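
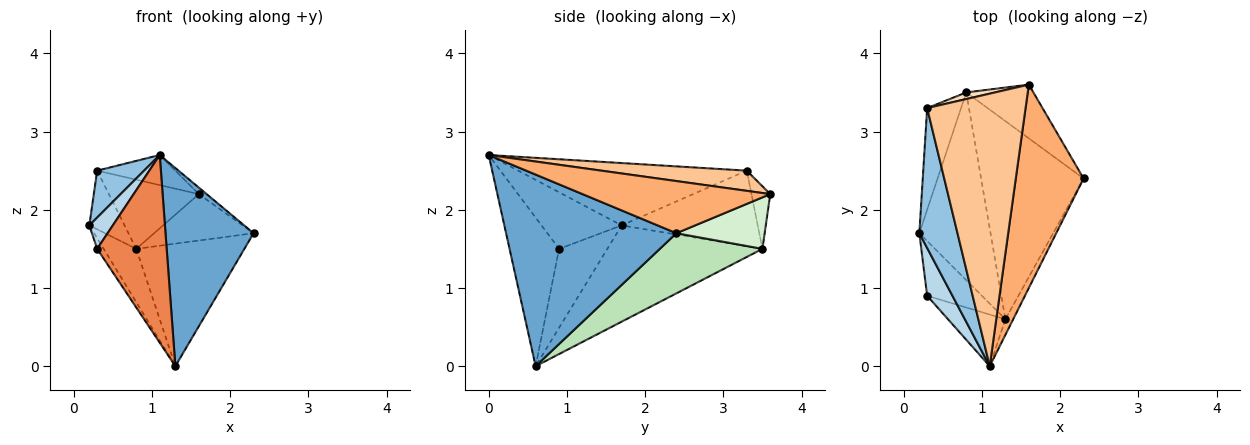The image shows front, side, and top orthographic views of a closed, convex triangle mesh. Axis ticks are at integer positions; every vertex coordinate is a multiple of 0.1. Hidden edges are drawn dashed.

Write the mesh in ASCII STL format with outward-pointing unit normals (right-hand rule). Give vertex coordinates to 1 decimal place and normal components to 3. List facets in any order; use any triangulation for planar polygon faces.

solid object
 facet normal 0.888 -0.459 -0.036
  outer loop
   vertex 1.3 0.6 0.0
   vertex 2.3 2.4 1.7
   vertex 1.1 0.0 2.7
  endloop
 endfacet
 facet normal -0.840 -0.172 0.514
  outer loop
   vertex 0.3 3.3 2.5
   vertex 0.2 1.7 1.8
   vertex 1.1 0.0 2.7
  endloop
 endfacet
 facet normal -0.882 -0.258 0.394
  outer loop
   vertex 0.3 0.9 1.5
   vertex 1.1 0.0 2.7
   vertex 0.2 1.7 1.8
  endloop
 endfacet
 facet normal -0.817 0.110 -0.566
  outer loop
   vertex 0.3 0.9 1.5
   vertex 0.2 1.7 1.8
   vertex 1.3 0.6 0.0
  endloop
 endfacet
 facet normal -0.566 -0.795 -0.219
  outer loop
   vertex 0.3 0.9 1.5
   vertex 1.3 0.6 0.0
   vertex 1.1 0.0 2.7
  endloop
 endfacet
 facet normal 0.610 0.025 0.792
  outer loop
   vertex 1.6 3.6 2.2
   vertex 1.1 0.0 2.7
   vertex 2.3 2.4 1.7
  endloop
 endfacet
 facet normal 0.200 0.107 0.974
  outer loop
   vertex 1.6 3.6 2.2
   vertex 0.3 3.3 2.5
   vertex 1.1 0.0 2.7
  endloop
 endfacet
 facet normal -0.203 0.975 0.093
  outer loop
   vertex 0.8 3.5 1.5
   vertex 0.3 3.3 2.5
   vertex 1.6 3.6 2.2
  endloop
 endfacet
 facet normal -0.793 0.167 -0.586
  outer loop
   vertex 0.8 3.5 1.5
   vertex 1.3 0.6 0.0
   vertex 0.2 1.7 1.8
  endloop
 endfacet
 facet normal -0.888 0.230 -0.398
  outer loop
   vertex 0.8 3.5 1.5
   vertex 0.2 1.7 1.8
   vertex 0.3 3.3 2.5
  endloop
 endfacet
 facet normal 0.447 0.471 -0.761
  outer loop
   vertex 0.8 3.5 1.5
   vertex 2.3 2.4 1.7
   vertex 1.3 0.6 0.0
  endloop
 endfacet
 facet normal 0.502 0.565 -0.654
  outer loop
   vertex 0.8 3.5 1.5
   vertex 1.6 3.6 2.2
   vertex 2.3 2.4 1.7
  endloop
 endfacet
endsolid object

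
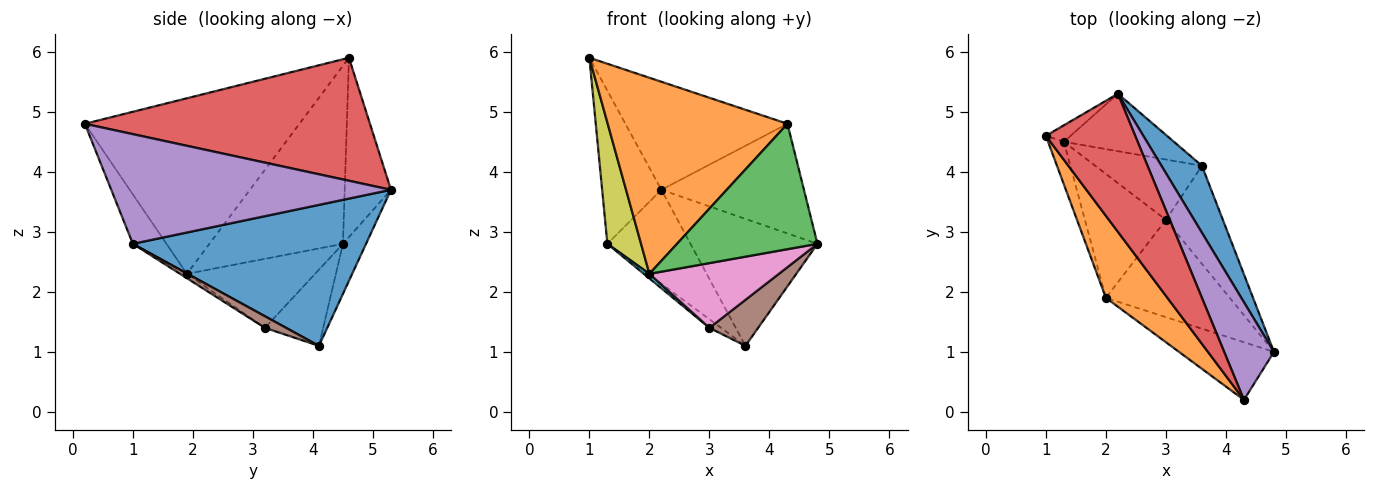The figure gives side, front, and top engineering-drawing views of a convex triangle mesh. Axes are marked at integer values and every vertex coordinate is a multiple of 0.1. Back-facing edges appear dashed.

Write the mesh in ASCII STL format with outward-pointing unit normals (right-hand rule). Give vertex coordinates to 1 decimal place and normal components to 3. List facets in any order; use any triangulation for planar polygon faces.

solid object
 facet normal 0.852 0.464 0.245
  outer loop
   vertex 2.2 5.3 3.7
   vertex 4.8 1.0 2.8
   vertex 3.6 4.1 1.1
  endloop
 endfacet
 facet normal -0.740 -0.620 0.259
  outer loop
   vertex 4.3 0.2 4.8
   vertex 1.0 4.6 5.9
   vertex 2.0 1.9 2.3
  endloop
 endfacet
 facet normal -0.212 -0.888 -0.408
  outer loop
   vertex 4.3 0.2 4.8
   vertex 2.0 1.9 2.3
   vertex 4.8 1.0 2.8
  endloop
 endfacet
 facet normal 0.735 0.418 0.534
  outer loop
   vertex 4.3 0.2 4.8
   vertex 2.2 5.3 3.7
   vertex 1.0 4.6 5.9
  endloop
 endfacet
 facet normal 0.826 0.421 0.375
  outer loop
   vertex 4.3 0.2 4.8
   vertex 4.8 1.0 2.8
   vertex 2.2 5.3 3.7
  endloop
 endfacet
 facet normal 0.182 -0.418 -0.890
  outer loop
   vertex 3.0 3.2 1.4
   vertex 3.6 4.1 1.1
   vertex 4.8 1.0 2.8
  endloop
 endfacet
 facet normal -0.029 -0.554 -0.832
  outer loop
   vertex 3.0 3.2 1.4
   vertex 4.8 1.0 2.8
   vertex 2.0 1.9 2.3
  endloop
 endfacet
 facet normal -0.613 0.785 -0.085
  outer loop
   vertex 1.3 4.5 2.8
   vertex 1.0 4.6 5.9
   vertex 2.2 5.3 3.7
  endloop
 endfacet
 facet normal -0.966 -0.244 -0.086
  outer loop
   vertex 1.3 4.5 2.8
   vertex 2.0 1.9 2.3
   vertex 1.0 4.6 5.9
  endloop
 endfacet
 facet normal -0.648 -0.028 -0.761
  outer loop
   vertex 1.3 4.5 2.8
   vertex 3.0 3.2 1.4
   vertex 2.0 1.9 2.3
  endloop
 endfacet
 facet normal -0.231 0.830 -0.507
  outer loop
   vertex 1.3 4.5 2.8
   vertex 2.2 5.3 3.7
   vertex 3.6 4.1 1.1
  endloop
 endfacet
 facet normal -0.577 0.115 -0.808
  outer loop
   vertex 1.3 4.5 2.8
   vertex 3.6 4.1 1.1
   vertex 3.0 3.2 1.4
  endloop
 endfacet
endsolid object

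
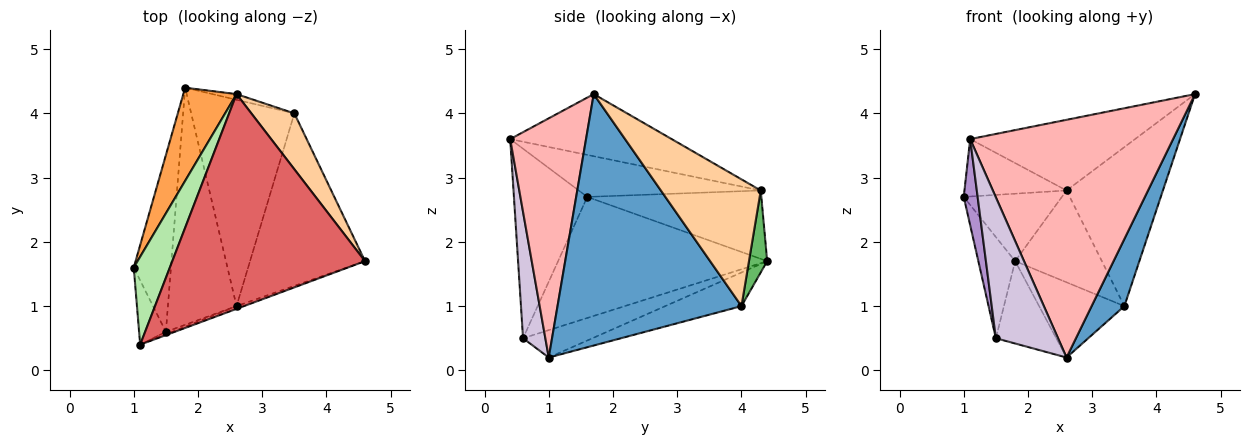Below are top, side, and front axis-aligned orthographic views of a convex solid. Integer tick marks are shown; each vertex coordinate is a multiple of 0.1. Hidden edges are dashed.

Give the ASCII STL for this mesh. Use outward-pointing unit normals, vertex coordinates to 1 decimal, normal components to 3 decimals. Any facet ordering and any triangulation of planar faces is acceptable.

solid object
 facet normal 0.898 -0.160 -0.411
  outer loop
   vertex 3.5 4.0 1.0
   vertex 4.6 1.7 4.3
   vertex 2.6 1.0 0.2
  endloop
 endfacet
 facet normal -0.293 0.327 -0.898
  outer loop
   vertex 3.5 4.0 1.0
   vertex 2.6 1.0 0.2
   vertex 1.8 4.4 1.7
  endloop
 endfacet
 facet normal -0.721 0.406 0.561
  outer loop
   vertex 2.6 4.3 2.8
   vertex 1.8 4.4 1.7
   vertex 1.0 1.6 2.7
  endloop
 endfacet
 facet normal 0.699 0.675 0.237
  outer loop
   vertex 2.6 4.3 2.8
   vertex 4.6 1.7 4.3
   vertex 3.5 4.0 1.0
  endloop
 endfacet
 facet normal 0.205 0.977 -0.060
  outer loop
   vertex 2.6 4.3 2.8
   vertex 3.5 4.0 1.0
   vertex 1.8 4.4 1.7
  endloop
 endfacet
 facet normal -0.698 0.391 0.600
  outer loop
   vertex 1.1 0.4 3.6
   vertex 2.6 4.3 2.8
   vertex 1.0 1.6 2.7
  endloop
 endfacet
 facet normal -0.293 0.299 0.908
  outer loop
   vertex 1.1 0.4 3.6
   vertex 4.6 1.7 4.3
   vertex 2.6 4.3 2.8
  endloop
 endfacet
 facet normal 0.350 -0.937 -0.011
  outer loop
   vertex 1.1 0.4 3.6
   vertex 2.6 1.0 0.2
   vertex 4.6 1.7 4.3
  endloop
 endfacet
 facet normal -0.973 -0.184 -0.137
  outer loop
   vertex 1.5 0.6 0.5
   vertex 1.1 0.4 3.6
   vertex 1.0 1.6 2.7
  endloop
 endfacet
 facet normal 0.338 -0.941 -0.017
  outer loop
   vertex 1.5 0.6 0.5
   vertex 2.6 1.0 0.2
   vertex 1.1 0.4 3.6
  endloop
 endfacet
 facet normal -0.943 0.166 -0.290
  outer loop
   vertex 1.5 0.6 0.5
   vertex 1.0 1.6 2.7
   vertex 1.8 4.4 1.7
  endloop
 endfacet
 facet normal -0.353 0.307 -0.884
  outer loop
   vertex 1.5 0.6 0.5
   vertex 1.8 4.4 1.7
   vertex 2.6 1.0 0.2
  endloop
 endfacet
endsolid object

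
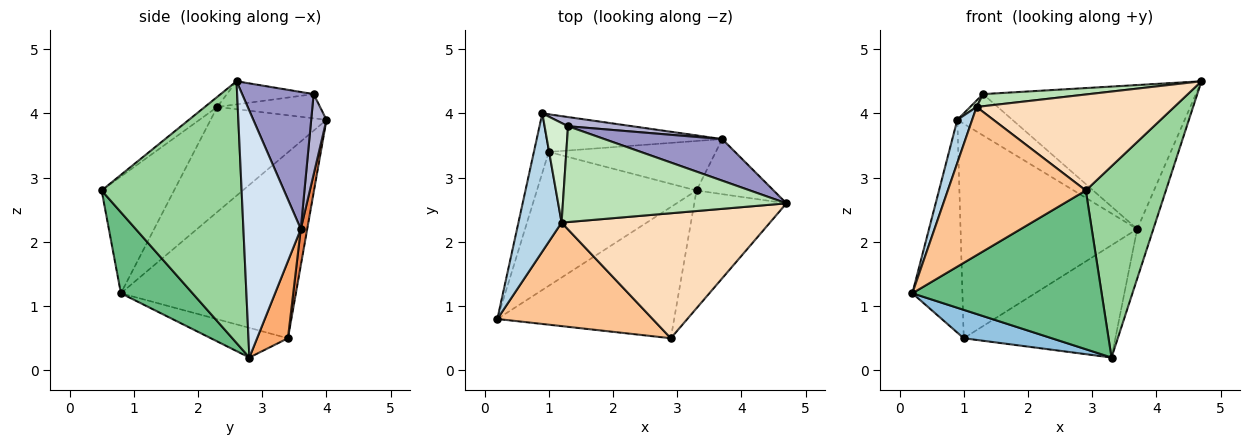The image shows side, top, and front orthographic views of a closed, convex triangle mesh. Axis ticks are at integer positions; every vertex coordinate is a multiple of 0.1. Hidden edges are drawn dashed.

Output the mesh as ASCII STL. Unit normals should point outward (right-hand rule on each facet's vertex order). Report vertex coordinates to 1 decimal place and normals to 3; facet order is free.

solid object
 facet normal -0.959 0.274 -0.077
  outer loop
   vertex 1.0 3.4 0.5
   vertex 0.2 0.8 1.2
   vertex 0.9 4.0 3.9
  endloop
 endfacet
 facet normal -0.179 -0.204 -0.962
  outer loop
   vertex 1.0 3.4 0.5
   vertex 3.3 2.8 0.2
   vertex 0.2 0.8 1.2
  endloop
 endfacet
 facet normal -0.918 -0.118 0.378
  outer loop
   vertex 1.2 2.3 4.1
   vertex 0.9 4.0 3.9
   vertex 0.2 0.8 1.2
  endloop
 endfacet
 facet normal 0.922 0.259 -0.288
  outer loop
   vertex 3.7 3.6 2.2
   vertex 4.7 2.6 4.5
   vertex 3.3 2.8 0.2
  endloop
 endfacet
 facet normal 0.036 0.984 -0.173
  outer loop
   vertex 3.7 3.6 2.2
   vertex 1.0 3.4 0.5
   vertex 0.9 4.0 3.9
  endloop
 endfacet
 facet normal 0.183 0.900 -0.396
  outer loop
   vertex 3.7 3.6 2.2
   vertex 3.3 2.8 0.2
   vertex 1.0 3.4 0.5
  endloop
 endfacet
 facet normal -0.395 -0.753 0.526
  outer loop
   vertex 2.9 0.5 2.8
   vertex 1.2 2.3 4.1
   vertex 0.2 0.8 1.2
  endloop
 endfacet
 facet normal -0.038 -0.609 0.793
  outer loop
   vertex 2.9 0.5 2.8
   vertex 4.7 2.6 4.5
   vertex 1.2 2.3 4.1
  endloop
 endfacet
 facet normal 0.280 -0.740 -0.612
  outer loop
   vertex 2.9 0.5 2.8
   vertex 0.2 0.8 1.2
   vertex 3.3 2.8 0.2
  endloop
 endfacet
 facet normal 0.830 -0.475 -0.292
  outer loop
   vertex 2.9 0.5 2.8
   vertex 3.3 2.8 0.2
   vertex 4.7 2.6 4.5
  endloop
 endfacet
 facet normal -0.102 -0.125 0.987
  outer loop
   vertex 1.3 3.8 4.3
   vertex 1.2 2.3 4.1
   vertex 4.7 2.6 4.5
  endloop
 endfacet
 facet normal -0.718 -0.045 0.695
  outer loop
   vertex 1.3 3.8 4.3
   vertex 0.9 4.0 3.9
   vertex 1.2 2.3 4.1
  endloop
 endfacet
 facet normal 0.307 0.914 0.264
  outer loop
   vertex 1.3 3.8 4.3
   vertex 4.7 2.6 4.5
   vertex 3.7 3.6 2.2
  endloop
 endfacet
 facet normal 0.262 0.942 0.209
  outer loop
   vertex 1.3 3.8 4.3
   vertex 3.7 3.6 2.2
   vertex 0.9 4.0 3.9
  endloop
 endfacet
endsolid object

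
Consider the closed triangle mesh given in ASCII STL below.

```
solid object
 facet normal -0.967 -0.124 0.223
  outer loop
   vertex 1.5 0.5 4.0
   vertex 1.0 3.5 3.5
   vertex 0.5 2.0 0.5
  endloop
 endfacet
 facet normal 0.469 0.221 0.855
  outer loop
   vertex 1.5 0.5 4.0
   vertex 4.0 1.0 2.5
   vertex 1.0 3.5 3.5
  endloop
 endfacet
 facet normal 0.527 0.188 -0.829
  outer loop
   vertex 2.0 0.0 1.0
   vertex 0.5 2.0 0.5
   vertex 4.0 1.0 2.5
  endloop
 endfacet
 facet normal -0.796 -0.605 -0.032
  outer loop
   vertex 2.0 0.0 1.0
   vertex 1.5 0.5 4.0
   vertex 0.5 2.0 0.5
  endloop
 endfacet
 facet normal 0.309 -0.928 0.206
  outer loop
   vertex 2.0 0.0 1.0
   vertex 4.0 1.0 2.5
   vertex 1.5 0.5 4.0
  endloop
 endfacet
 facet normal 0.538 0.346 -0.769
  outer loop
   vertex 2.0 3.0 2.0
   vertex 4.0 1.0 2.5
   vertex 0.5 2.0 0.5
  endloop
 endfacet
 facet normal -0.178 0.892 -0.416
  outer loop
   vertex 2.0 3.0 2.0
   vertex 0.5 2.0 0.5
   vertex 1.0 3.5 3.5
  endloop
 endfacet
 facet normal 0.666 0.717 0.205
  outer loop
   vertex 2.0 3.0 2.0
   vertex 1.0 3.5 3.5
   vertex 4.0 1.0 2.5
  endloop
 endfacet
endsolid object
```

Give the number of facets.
8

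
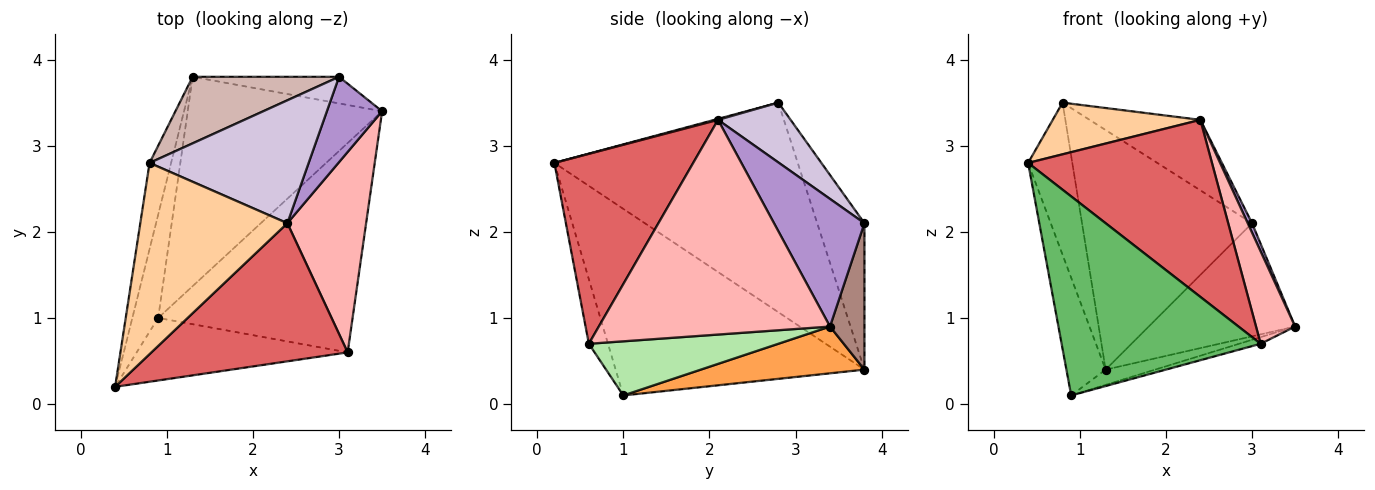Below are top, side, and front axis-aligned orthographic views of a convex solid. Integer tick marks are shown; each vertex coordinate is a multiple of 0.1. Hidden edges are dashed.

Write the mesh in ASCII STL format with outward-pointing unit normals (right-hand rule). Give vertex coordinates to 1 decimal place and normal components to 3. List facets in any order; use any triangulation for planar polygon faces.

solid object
 facet normal -0.979 0.178 -0.101
  outer loop
   vertex 0.8 2.8 3.5
   vertex 1.3 3.8 0.4
   vertex 0.4 0.2 2.8
  endloop
 endfacet
 facet normal -0.979 0.154 -0.136
  outer loop
   vertex 0.9 1.0 0.1
   vertex 0.4 0.2 2.8
   vertex 1.3 3.8 0.4
  endloop
 endfacet
 facet normal 0.233 0.071 -0.970
  outer loop
   vertex 0.9 1.0 0.1
   vertex 1.3 3.8 0.4
   vertex 3.5 3.4 0.9
  endloop
 endfacet
 facet normal 0.007 -0.261 0.965
  outer loop
   vertex 2.4 2.1 3.3
   vertex 0.8 2.8 3.5
   vertex 0.4 0.2 2.8
  endloop
 endfacet
 facet normal -0.091 -0.950 -0.298
  outer loop
   vertex 3.1 0.6 0.7
   vertex 0.4 0.2 2.8
   vertex 0.9 1.0 0.1
  endloop
 endfacet
 facet normal 0.268 0.030 -0.963
  outer loop
   vertex 3.1 0.6 0.7
   vertex 0.9 1.0 0.1
   vertex 3.5 3.4 0.9
  endloop
 endfacet
 facet normal 0.511 -0.677 0.529
  outer loop
   vertex 3.1 0.6 0.7
   vertex 2.4 2.1 3.3
   vertex 0.4 0.2 2.8
  endloop
 endfacet
 facet normal 0.927 -0.157 0.340
  outer loop
   vertex 3.1 0.6 0.7
   vertex 3.5 3.4 0.9
   vertex 2.4 2.1 3.3
  endloop
 endfacet
 facet normal 0.917 -0.044 0.397
  outer loop
   vertex 3.0 3.8 2.1
   vertex 2.4 2.1 3.3
   vertex 3.5 3.4 0.9
  endloop
 endfacet
 facet normal 0.310 0.473 0.825
  outer loop
   vertex 3.0 3.8 2.1
   vertex 0.8 2.8 3.5
   vertex 2.4 2.1 3.3
  endloop
 endfacet
 facet normal 0.223 0.949 -0.223
  outer loop
   vertex 3.0 3.8 2.1
   vertex 3.5 3.4 0.9
   vertex 1.3 3.8 0.4
  endloop
 endfacet
 facet normal -0.259 0.931 0.259
  outer loop
   vertex 3.0 3.8 2.1
   vertex 1.3 3.8 0.4
   vertex 0.8 2.8 3.5
  endloop
 endfacet
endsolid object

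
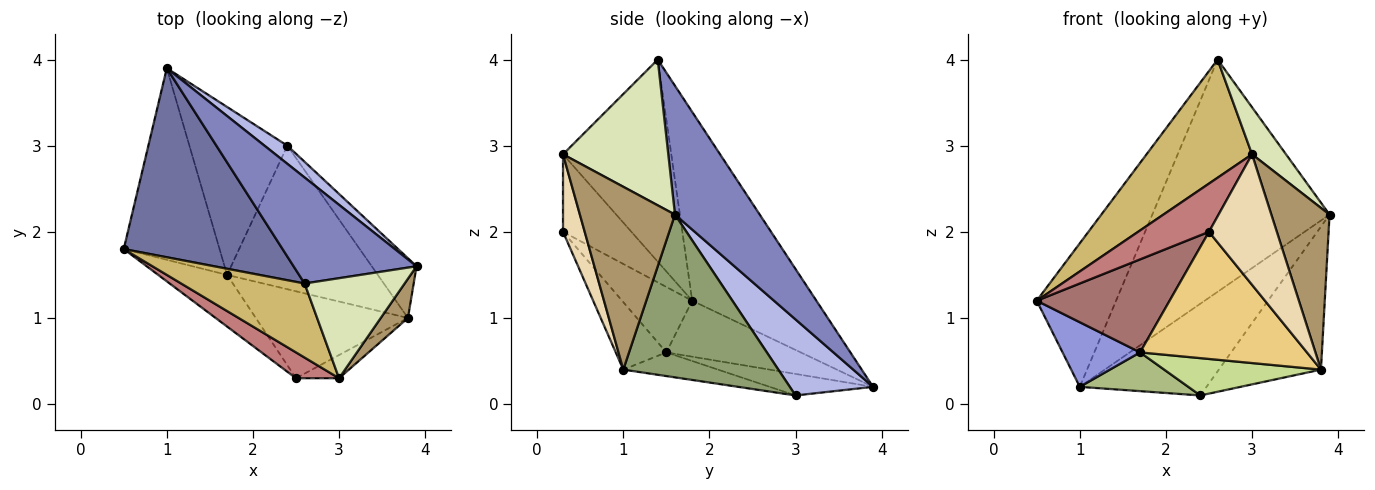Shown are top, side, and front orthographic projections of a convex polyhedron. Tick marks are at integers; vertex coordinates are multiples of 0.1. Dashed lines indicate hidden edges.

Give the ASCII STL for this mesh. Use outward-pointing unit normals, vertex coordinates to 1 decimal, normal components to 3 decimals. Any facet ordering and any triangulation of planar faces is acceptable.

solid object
 facet normal -0.688 0.439 0.578
  outer loop
   vertex 2.6 1.4 4.0
   vertex 1.0 3.9 0.2
   vertex 0.5 1.8 1.2
  endloop
 endfacet
 facet normal 0.399 0.834 0.381
  outer loop
   vertex 2.6 1.4 4.0
   vertex 3.9 1.6 2.2
   vertex 1.0 3.9 0.2
  endloop
 endfacet
 facet normal -0.484 -0.279 -0.829
  outer loop
   vertex 1.7 1.5 0.6
   vertex 0.5 1.8 1.2
   vertex 1.0 3.9 0.2
  endloop
 endfacet
 facet normal 0.542 0.825 0.163
  outer loop
   vertex 2.4 3.0 0.1
   vertex 1.0 3.9 0.2
   vertex 3.9 1.6 2.2
  endloop
 endfacet
 facet normal 0.814 0.536 -0.224
  outer loop
   vertex 2.4 3.0 0.1
   vertex 3.9 1.6 2.2
   vertex 3.8 1.0 0.4
  endloop
 endfacet
 facet normal -0.209 -0.220 -0.953
  outer loop
   vertex 2.4 3.0 0.1
   vertex 1.7 1.5 0.6
   vertex 1.0 3.9 0.2
  endloop
 endfacet
 facet normal -0.150 -0.249 -0.957
  outer loop
   vertex 2.4 3.0 0.1
   vertex 3.8 1.0 0.4
   vertex 1.7 1.5 0.6
  endloop
 endfacet
 facet normal 0.797 -0.257 0.547
  outer loop
   vertex 3.0 0.3 2.9
   vertex 3.9 1.6 2.2
   vertex 2.6 1.4 4.0
  endloop
 endfacet
 facet normal 0.846 -0.518 0.126
  outer loop
   vertex 3.0 0.3 2.9
   vertex 3.8 1.0 0.4
   vertex 3.9 1.6 2.2
  endloop
 endfacet
 facet normal -0.656 -0.639 0.401
  outer loop
   vertex 3.0 0.3 2.9
   vertex 2.6 1.4 4.0
   vertex 0.5 1.8 1.2
  endloop
 endfacet
 facet normal -0.243 -0.801 -0.548
  outer loop
   vertex 2.5 0.3 2.0
   vertex 1.7 1.5 0.6
   vertex 3.8 1.0 0.4
  endloop
 endfacet
 facet normal 0.300 -0.939 -0.167
  outer loop
   vertex 2.5 0.3 2.0
   vertex 3.8 1.0 0.4
   vertex 3.0 0.3 2.9
  endloop
 endfacet
 facet normal -0.419 -0.794 -0.441
  outer loop
   vertex 2.5 0.3 2.0
   vertex 0.5 1.8 1.2
   vertex 1.7 1.5 0.6
  endloop
 endfacet
 facet normal -0.648 -0.672 0.360
  outer loop
   vertex 2.5 0.3 2.0
   vertex 3.0 0.3 2.9
   vertex 0.5 1.8 1.2
  endloop
 endfacet
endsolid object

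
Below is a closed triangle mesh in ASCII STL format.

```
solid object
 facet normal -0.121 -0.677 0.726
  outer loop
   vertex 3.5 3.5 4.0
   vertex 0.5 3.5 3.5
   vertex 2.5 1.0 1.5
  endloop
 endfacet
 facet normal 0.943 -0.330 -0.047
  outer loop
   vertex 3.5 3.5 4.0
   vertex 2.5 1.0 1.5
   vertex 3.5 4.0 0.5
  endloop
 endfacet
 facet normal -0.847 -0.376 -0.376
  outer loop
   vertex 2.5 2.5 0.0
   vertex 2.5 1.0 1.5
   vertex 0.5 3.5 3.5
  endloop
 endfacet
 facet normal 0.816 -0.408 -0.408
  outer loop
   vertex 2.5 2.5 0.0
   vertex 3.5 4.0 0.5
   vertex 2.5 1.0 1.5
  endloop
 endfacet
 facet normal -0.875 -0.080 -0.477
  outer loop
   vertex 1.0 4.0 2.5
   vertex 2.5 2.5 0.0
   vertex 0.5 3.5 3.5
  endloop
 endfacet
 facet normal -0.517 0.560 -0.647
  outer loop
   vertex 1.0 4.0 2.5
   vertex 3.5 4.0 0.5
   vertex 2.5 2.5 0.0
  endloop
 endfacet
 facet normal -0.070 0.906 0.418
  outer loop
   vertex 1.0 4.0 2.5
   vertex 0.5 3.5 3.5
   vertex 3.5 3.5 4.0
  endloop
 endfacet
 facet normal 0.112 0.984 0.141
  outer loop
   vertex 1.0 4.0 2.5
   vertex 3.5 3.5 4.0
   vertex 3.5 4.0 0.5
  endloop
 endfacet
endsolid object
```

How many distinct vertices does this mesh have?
6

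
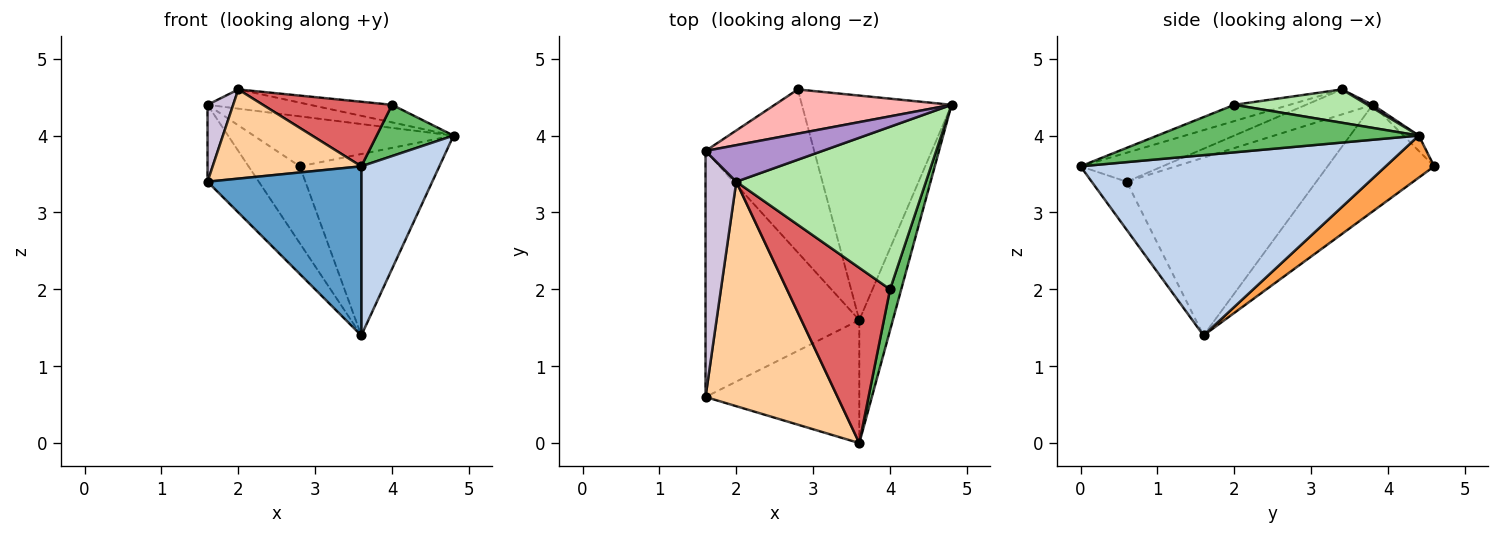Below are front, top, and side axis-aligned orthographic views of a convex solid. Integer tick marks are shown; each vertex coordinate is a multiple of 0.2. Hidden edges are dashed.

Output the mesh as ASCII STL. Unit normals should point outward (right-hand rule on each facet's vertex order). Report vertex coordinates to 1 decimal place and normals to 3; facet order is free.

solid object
 facet normal -0.181 -0.795 -0.578
  outer loop
   vertex 3.6 1.6 1.4
   vertex 3.6 0.0 3.6
   vertex 1.6 0.6 3.4
  endloop
 endfacet
 facet normal 0.953 -0.244 -0.177
  outer loop
   vertex 3.6 1.6 1.4
   vertex 4.8 4.4 4.0
   vertex 3.6 0.0 3.6
  endloop
 endfacet
 facet normal 0.213 0.614 -0.760
  outer loop
   vertex 2.8 4.6 3.6
   vertex 4.8 4.4 4.0
   vertex 3.6 1.6 1.4
  endloop
 endfacet
 facet normal -0.200 -0.362 0.911
  outer loop
   vertex 2.0 3.4 4.6
   vertex 1.6 0.6 3.4
   vertex 3.6 0.0 3.6
  endloop
 endfacet
 facet normal 0.936 -0.275 0.220
  outer loop
   vertex 4.0 2.0 4.4
   vertex 3.6 0.0 3.6
   vertex 4.8 4.4 4.0
  endloop
 endfacet
 facet normal 0.172 0.106 0.979
  outer loop
   vertex 4.0 2.0 4.4
   vertex 4.8 4.4 4.0
   vertex 2.0 3.4 4.6
  endloop
 endfacet
 facet normal -0.147 -0.342 0.928
  outer loop
   vertex 4.0 2.0 4.4
   vertex 2.0 3.4 4.6
   vertex 3.6 0.0 3.6
  endloop
 endfacet
 facet normal -0.058 0.748 0.661
  outer loop
   vertex 1.6 3.8 4.4
   vertex 4.8 4.4 4.0
   vertex 2.8 4.6 3.6
  endloop
 endfacet
 facet normal 0.023 0.466 0.885
  outer loop
   vertex 1.6 3.8 4.4
   vertex 2.0 3.4 4.6
   vertex 4.8 4.4 4.0
  endloop
 endfacet
 facet normal -0.613 -0.236 0.754
  outer loop
   vertex 1.6 3.8 4.4
   vertex 1.6 0.6 3.4
   vertex 2.0 3.4 4.6
  endloop
 endfacet
 facet normal -0.741 0.200 -0.641
  outer loop
   vertex 1.6 3.8 4.4
   vertex 3.6 1.6 1.4
   vertex 1.6 0.6 3.4
  endloop
 endfacet
 facet normal -0.664 0.319 -0.676
  outer loop
   vertex 1.6 3.8 4.4
   vertex 2.8 4.6 3.6
   vertex 3.6 1.6 1.4
  endloop
 endfacet
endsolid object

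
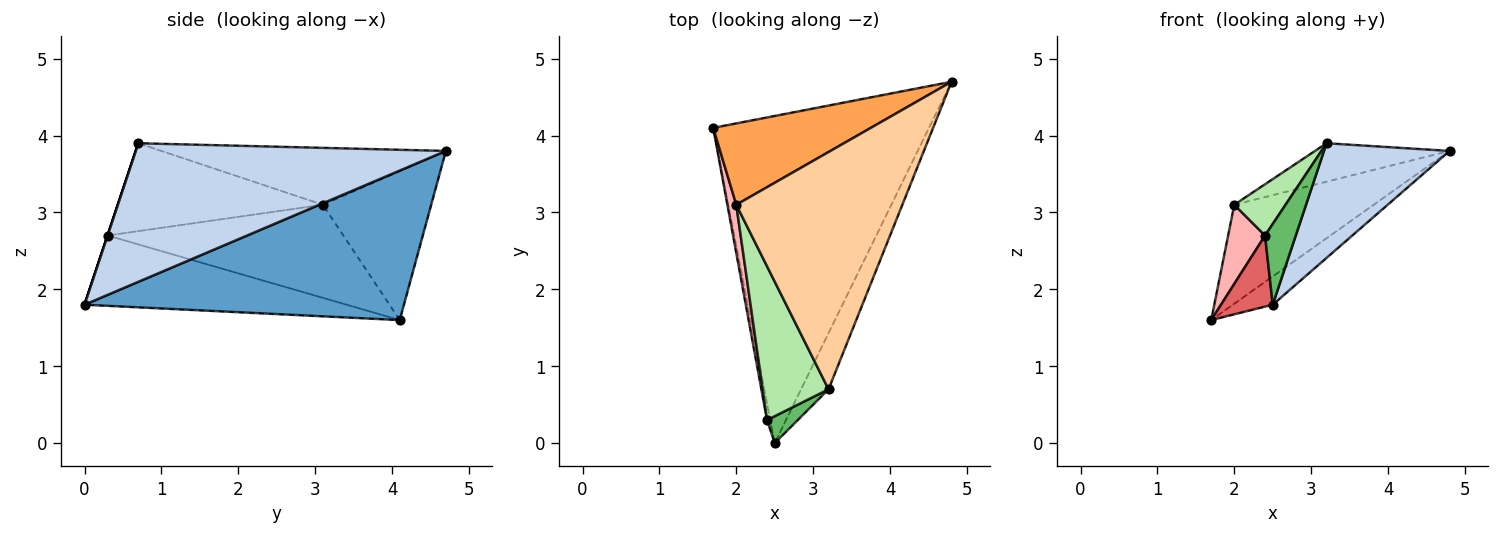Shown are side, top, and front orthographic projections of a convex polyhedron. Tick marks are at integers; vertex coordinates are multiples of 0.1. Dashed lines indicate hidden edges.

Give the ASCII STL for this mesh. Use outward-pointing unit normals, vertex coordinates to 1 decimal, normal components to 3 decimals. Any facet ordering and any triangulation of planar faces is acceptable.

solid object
 facet normal 0.568 0.071 -0.820
  outer loop
   vertex 2.5 0.0 1.8
   vertex 1.7 4.1 1.6
   vertex 4.8 4.7 3.8
  endloop
 endfacet
 facet normal 0.912 -0.369 -0.181
  outer loop
   vertex 3.2 0.7 3.9
   vertex 2.5 0.0 1.8
   vertex 4.8 4.7 3.8
  endloop
 endfacet
 facet normal -0.515 0.662 0.544
  outer loop
   vertex 2.0 3.1 3.1
   vertex 4.8 4.7 3.8
   vertex 1.7 4.1 1.6
  endloop
 endfacet
 facet normal -0.320 0.152 0.935
  outer loop
   vertex 2.0 3.1 3.1
   vertex 3.2 0.7 3.9
   vertex 4.8 4.7 3.8
  endloop
 endfacet
 facet normal 0.000 -0.949 0.316
  outer loop
   vertex 2.4 0.3 2.7
   vertex 2.5 0.0 1.8
   vertex 3.2 0.7 3.9
  endloop
 endfacet
 facet normal -0.784 -0.196 0.588
  outer loop
   vertex 2.4 0.3 2.7
   vertex 3.2 0.7 3.9
   vertex 2.0 3.1 3.1
  endloop
 endfacet
 facet normal -0.980 -0.193 -0.044
  outer loop
   vertex 2.4 0.3 2.7
   vertex 1.7 4.1 1.6
   vertex 2.5 0.0 1.8
  endloop
 endfacet
 facet normal -0.984 -0.154 0.094
  outer loop
   vertex 2.4 0.3 2.7
   vertex 2.0 3.1 3.1
   vertex 1.7 4.1 1.6
  endloop
 endfacet
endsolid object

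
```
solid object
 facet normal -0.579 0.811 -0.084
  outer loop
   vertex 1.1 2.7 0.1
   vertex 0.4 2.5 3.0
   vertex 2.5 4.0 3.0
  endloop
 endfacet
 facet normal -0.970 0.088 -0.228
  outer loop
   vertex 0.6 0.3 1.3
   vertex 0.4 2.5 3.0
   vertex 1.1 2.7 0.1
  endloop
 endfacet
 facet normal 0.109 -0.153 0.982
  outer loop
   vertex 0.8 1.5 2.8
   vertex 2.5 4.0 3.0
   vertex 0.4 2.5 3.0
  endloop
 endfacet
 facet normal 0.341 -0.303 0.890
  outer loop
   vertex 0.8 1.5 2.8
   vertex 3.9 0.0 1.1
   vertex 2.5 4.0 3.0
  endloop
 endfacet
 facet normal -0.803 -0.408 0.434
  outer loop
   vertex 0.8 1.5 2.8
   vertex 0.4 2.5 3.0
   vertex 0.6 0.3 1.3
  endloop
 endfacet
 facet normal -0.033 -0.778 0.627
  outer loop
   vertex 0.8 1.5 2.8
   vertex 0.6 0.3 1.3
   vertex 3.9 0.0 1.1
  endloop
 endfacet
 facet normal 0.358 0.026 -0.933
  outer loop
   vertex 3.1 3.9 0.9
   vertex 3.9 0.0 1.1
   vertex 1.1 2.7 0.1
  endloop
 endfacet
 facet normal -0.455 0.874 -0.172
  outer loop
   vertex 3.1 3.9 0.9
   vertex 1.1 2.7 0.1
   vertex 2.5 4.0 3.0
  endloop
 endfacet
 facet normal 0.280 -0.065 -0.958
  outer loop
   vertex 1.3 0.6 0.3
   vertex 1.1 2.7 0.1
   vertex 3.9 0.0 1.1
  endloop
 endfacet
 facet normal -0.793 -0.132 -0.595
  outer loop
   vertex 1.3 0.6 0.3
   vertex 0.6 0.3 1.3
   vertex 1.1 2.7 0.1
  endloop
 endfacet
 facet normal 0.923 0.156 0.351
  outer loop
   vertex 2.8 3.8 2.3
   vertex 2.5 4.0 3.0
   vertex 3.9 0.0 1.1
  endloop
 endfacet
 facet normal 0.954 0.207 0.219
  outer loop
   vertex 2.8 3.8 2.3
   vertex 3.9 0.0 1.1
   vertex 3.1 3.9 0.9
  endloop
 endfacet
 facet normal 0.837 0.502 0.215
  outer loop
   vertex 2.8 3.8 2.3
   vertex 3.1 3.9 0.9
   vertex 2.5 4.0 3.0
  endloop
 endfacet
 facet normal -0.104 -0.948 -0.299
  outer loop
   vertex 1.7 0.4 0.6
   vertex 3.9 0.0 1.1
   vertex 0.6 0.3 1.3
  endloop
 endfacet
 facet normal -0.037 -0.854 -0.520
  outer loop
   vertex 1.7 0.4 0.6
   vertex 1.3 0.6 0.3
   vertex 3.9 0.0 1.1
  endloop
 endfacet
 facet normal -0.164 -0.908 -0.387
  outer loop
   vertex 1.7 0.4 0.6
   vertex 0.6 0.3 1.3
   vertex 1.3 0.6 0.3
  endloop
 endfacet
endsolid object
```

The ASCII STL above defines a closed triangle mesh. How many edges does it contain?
24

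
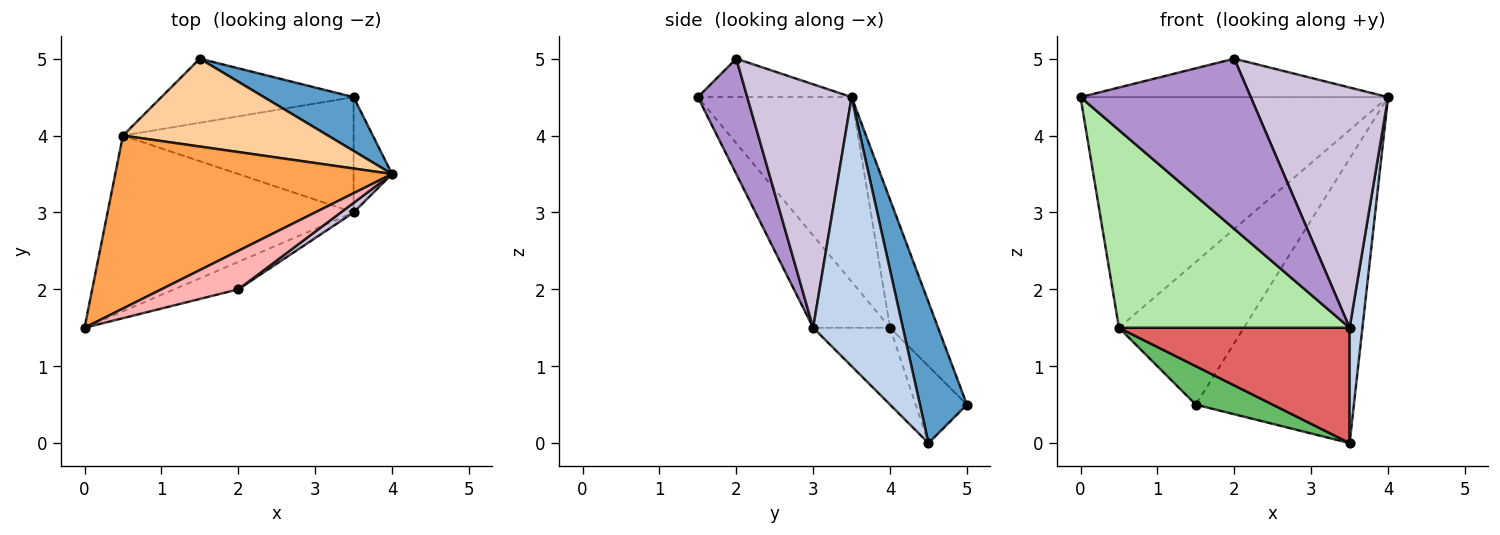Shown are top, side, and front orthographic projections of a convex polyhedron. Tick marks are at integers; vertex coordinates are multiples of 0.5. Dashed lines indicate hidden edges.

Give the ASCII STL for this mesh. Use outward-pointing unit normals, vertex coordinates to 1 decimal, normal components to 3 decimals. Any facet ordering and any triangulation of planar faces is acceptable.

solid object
 facet normal 0.280 0.943 0.178
  outer loop
   vertex 3.5 4.5 0.0
   vertex 1.5 5.0 0.5
   vertex 4.0 3.5 4.5
  endloop
 endfacet
 facet normal 0.980 -0.140 -0.140
  outer loop
   vertex 3.5 3.0 1.5
   vertex 3.5 4.5 0.0
   vertex 4.0 3.5 4.5
  endloop
 endfacet
 facet normal -0.371 0.743 0.557
  outer loop
   vertex 0.5 4.0 1.5
   vertex 0.0 1.5 4.5
   vertex 4.0 3.5 4.5
  endloop
 endfacet
 facet normal -0.311 0.809 0.498
  outer loop
   vertex 0.5 4.0 1.5
   vertex 4.0 3.5 4.5
   vertex 1.5 5.0 0.5
  endloop
 endfacet
 facet normal -0.324 -0.487 -0.811
  outer loop
   vertex 0.5 4.0 1.5
   vertex 1.5 5.0 0.5
   vertex 3.5 4.5 0.0
  endloop
 endfacet
 facet normal -0.242 -0.725 -0.645
  outer loop
   vertex 0.5 4.0 1.5
   vertex 3.5 3.0 1.5
   vertex 0.0 1.5 4.5
  endloop
 endfacet
 facet normal -0.229 -0.688 -0.688
  outer loop
   vertex 0.5 4.0 1.5
   vertex 3.5 4.5 0.0
   vertex 3.5 3.0 1.5
  endloop
 endfacet
 facet normal -0.333 0.667 0.667
  outer loop
   vertex 2.0 2.0 5.0
   vertex 4.0 3.5 4.5
   vertex 0.0 1.5 4.5
  endloop
 endfacet
 facet normal 0.276 -0.949 -0.153
  outer loop
   vertex 2.0 2.0 5.0
   vertex 0.0 1.5 4.5
   vertex 3.5 3.0 1.5
  endloop
 endfacet
 facet normal 0.605 -0.796 0.032
  outer loop
   vertex 2.0 2.0 5.0
   vertex 3.5 3.0 1.5
   vertex 4.0 3.5 4.5
  endloop
 endfacet
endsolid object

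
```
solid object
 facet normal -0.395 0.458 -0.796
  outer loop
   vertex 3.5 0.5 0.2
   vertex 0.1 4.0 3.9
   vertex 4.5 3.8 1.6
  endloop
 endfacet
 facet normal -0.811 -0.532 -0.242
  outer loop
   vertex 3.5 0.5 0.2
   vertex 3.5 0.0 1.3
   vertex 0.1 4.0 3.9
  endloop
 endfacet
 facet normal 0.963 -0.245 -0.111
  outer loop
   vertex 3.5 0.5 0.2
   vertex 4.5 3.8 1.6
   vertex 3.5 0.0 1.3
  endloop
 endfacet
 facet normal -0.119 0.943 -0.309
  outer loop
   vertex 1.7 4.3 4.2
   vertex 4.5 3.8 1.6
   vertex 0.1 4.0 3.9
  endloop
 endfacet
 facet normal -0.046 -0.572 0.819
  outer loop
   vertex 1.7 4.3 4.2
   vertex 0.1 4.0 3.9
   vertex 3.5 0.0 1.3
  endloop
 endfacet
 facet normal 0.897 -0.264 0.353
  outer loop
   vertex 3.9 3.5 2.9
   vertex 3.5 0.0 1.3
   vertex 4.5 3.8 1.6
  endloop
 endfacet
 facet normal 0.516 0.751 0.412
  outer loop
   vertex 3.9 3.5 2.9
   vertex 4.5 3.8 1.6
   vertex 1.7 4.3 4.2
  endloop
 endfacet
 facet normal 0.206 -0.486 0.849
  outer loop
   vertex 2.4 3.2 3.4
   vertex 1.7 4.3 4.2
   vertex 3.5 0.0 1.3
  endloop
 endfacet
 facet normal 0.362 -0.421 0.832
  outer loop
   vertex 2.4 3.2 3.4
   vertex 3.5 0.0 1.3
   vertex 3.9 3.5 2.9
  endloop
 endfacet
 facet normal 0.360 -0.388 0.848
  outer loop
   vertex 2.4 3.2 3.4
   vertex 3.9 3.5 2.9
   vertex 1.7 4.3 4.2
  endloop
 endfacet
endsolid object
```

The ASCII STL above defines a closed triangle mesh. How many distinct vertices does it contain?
7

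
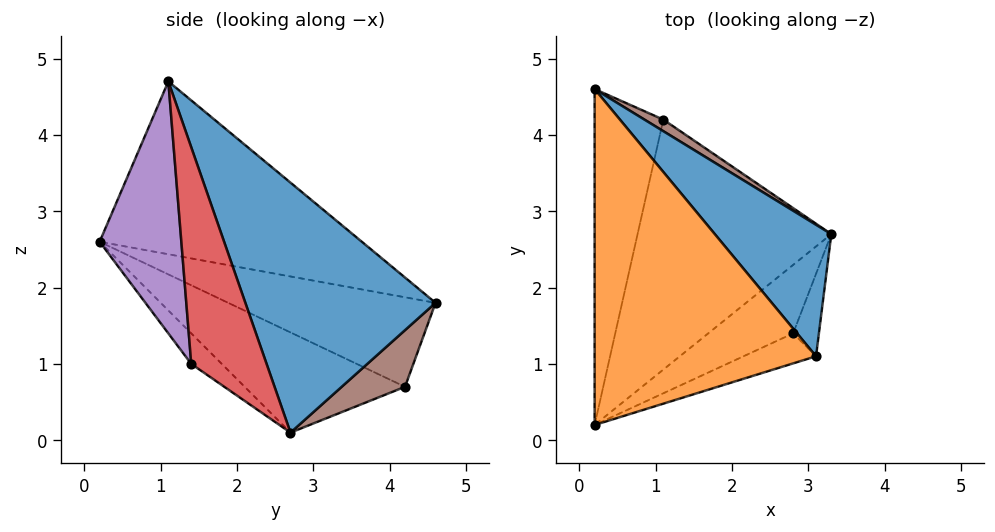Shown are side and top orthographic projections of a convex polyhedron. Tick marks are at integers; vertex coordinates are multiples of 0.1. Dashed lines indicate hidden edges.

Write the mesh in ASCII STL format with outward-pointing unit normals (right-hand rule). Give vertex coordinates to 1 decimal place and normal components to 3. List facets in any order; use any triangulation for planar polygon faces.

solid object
 facet normal 0.609 0.740 0.284
  outer loop
   vertex 3.1 1.1 4.7
   vertex 3.3 2.7 0.1
   vertex 0.2 4.6 1.8
  endloop
 endfacet
 facet normal -0.609 0.142 0.780
  outer loop
   vertex 3.1 1.1 4.7
   vertex 0.2 4.6 1.8
   vertex 0.2 0.2 2.6
  endloop
 endfacet
 facet normal -0.300 -0.462 -0.834
  outer loop
   vertex 2.8 1.4 1.0
   vertex 0.2 0.2 2.6
   vertex 3.3 2.7 0.1
  endloop
 endfacet
 facet normal 0.901 -0.421 -0.107
  outer loop
   vertex 2.8 1.4 1.0
   vertex 3.3 2.7 0.1
   vertex 3.1 1.1 4.7
  endloop
 endfacet
 facet normal 0.363 -0.926 -0.105
  outer loop
   vertex 2.8 1.4 1.0
   vertex 3.1 1.1 4.7
   vertex 0.2 0.2 2.6
  endloop
 endfacet
 facet normal 0.588 0.784 0.196
  outer loop
   vertex 1.1 4.2 0.7
   vertex 0.2 4.6 1.8
   vertex 3.3 2.7 0.1
  endloop
 endfacet
 facet normal -0.788 -0.110 -0.605
  outer loop
   vertex 1.1 4.2 0.7
   vertex 0.2 0.2 2.6
   vertex 0.2 4.6 1.8
  endloop
 endfacet
 facet normal -0.438 -0.304 -0.846
  outer loop
   vertex 1.1 4.2 0.7
   vertex 3.3 2.7 0.1
   vertex 0.2 0.2 2.6
  endloop
 endfacet
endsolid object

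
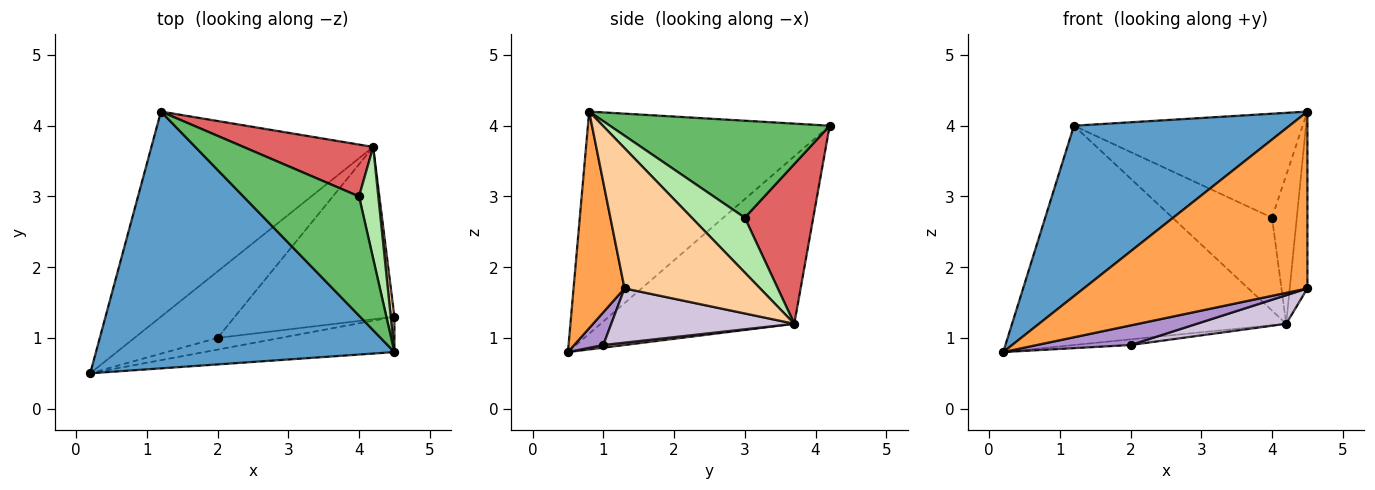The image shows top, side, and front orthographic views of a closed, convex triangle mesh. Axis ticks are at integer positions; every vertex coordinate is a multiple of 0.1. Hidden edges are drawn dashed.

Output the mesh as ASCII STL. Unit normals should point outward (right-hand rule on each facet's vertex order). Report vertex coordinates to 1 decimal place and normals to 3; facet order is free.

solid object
 facet normal -0.527 -0.470 0.708
  outer loop
   vertex 1.2 4.2 4.0
   vertex 0.2 0.5 0.8
   vertex 4.5 0.8 4.2
  endloop
 endfacet
 facet normal -0.458 0.649 -0.607
  outer loop
   vertex 4.2 3.7 1.2
   vertex 0.2 0.5 0.8
   vertex 1.2 4.2 4.0
  endloop
 endfacet
 facet normal 0.218 -0.957 -0.191
  outer loop
   vertex 4.5 1.3 1.7
   vertex 4.5 0.8 4.2
   vertex 0.2 0.5 0.8
  endloop
 endfacet
 facet normal 0.991 0.129 0.026
  outer loop
   vertex 4.5 1.3 1.7
   vertex 4.2 3.7 1.2
   vertex 4.5 0.8 4.2
  endloop
 endfacet
 facet normal 0.534 0.556 0.637
  outer loop
   vertex 4.0 3.0 2.7
   vertex 1.2 4.2 4.0
   vertex 4.5 0.8 4.2
  endloop
 endfacet
 facet normal 0.864 0.403 0.303
  outer loop
   vertex 4.0 3.0 2.7
   vertex 4.5 0.8 4.2
   vertex 4.2 3.7 1.2
  endloop
 endfacet
 facet normal 0.515 0.749 0.418
  outer loop
   vertex 4.0 3.0 2.7
   vertex 4.2 3.7 1.2
   vertex 1.2 4.2 4.0
  endloop
 endfacet
 facet normal 0.032 0.085 -0.996
  outer loop
   vertex 2.0 1.0 0.9
   vertex 0.2 0.5 0.8
   vertex 4.2 3.7 1.2
  endloop
 endfacet
 facet normal 0.258 -0.830 -0.495
  outer loop
   vertex 2.0 1.0 0.9
   vertex 4.5 1.3 1.7
   vertex 0.2 0.5 0.8
  endloop
 endfacet
 facet normal 0.318 -0.155 -0.935
  outer loop
   vertex 2.0 1.0 0.9
   vertex 4.2 3.7 1.2
   vertex 4.5 1.3 1.7
  endloop
 endfacet
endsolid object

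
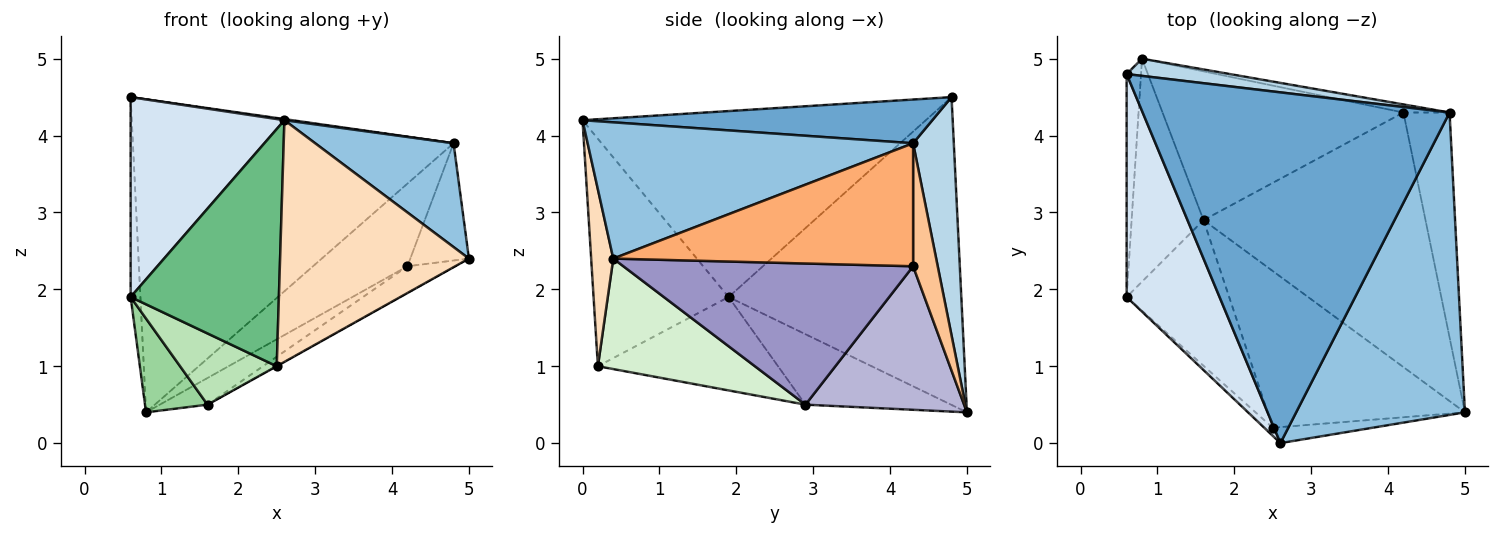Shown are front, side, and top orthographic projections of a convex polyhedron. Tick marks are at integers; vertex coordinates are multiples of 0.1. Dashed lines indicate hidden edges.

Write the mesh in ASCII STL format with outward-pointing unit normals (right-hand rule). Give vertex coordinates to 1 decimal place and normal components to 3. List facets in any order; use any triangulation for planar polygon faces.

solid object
 facet normal 0.141 -0.003 0.990
  outer loop
   vertex 4.8 4.3 3.9
   vertex 0.6 4.8 4.5
   vertex 2.6 0.0 4.2
  endloop
 endfacet
 facet normal 0.607 -0.258 0.752
  outer loop
   vertex 4.8 4.3 3.9
   vertex 2.6 0.0 4.2
   vertex 5.0 0.4 2.4
  endloop
 endfacet
 facet normal 0.126 0.991 0.054
  outer loop
   vertex 4.8 4.3 3.9
   vertex 0.8 5.0 0.4
   vertex 0.6 4.8 4.5
  endloop
 endfacet
 facet normal -0.830 -0.372 0.415
  outer loop
   vertex 0.6 1.9 1.9
   vertex 2.6 0.0 4.2
   vertex 0.6 4.8 4.5
  endloop
 endfacet
 facet normal -0.998 0.042 -0.047
  outer loop
   vertex 0.6 1.9 1.9
   vertex 0.6 4.8 4.5
   vertex 0.8 5.0 0.4
  endloop
 endfacet
 facet normal 0.921 0.180 -0.345
  outer loop
   vertex 4.2 4.3 2.3
   vertex 4.8 4.3 3.9
   vertex 5.0 0.4 2.4
  endloop
 endfacet
 facet normal 0.251 0.963 -0.094
  outer loop
   vertex 4.2 4.3 2.3
   vertex 0.8 5.0 0.4
   vertex 4.8 4.3 3.9
  endloop
 endfacet
 facet normal 0.116 -0.991 -0.066
  outer loop
   vertex 2.5 0.2 1.0
   vertex 5.0 0.4 2.4
   vertex 2.6 0.0 4.2
  endloop
 endfacet
 facet normal -0.673 -0.739 -0.025
  outer loop
   vertex 2.5 0.2 1.0
   vertex 2.6 0.0 4.2
   vertex 0.6 1.9 1.9
  endloop
 endfacet
 facet normal -0.670 -0.288 -0.684
  outer loop
   vertex 1.6 2.9 0.5
   vertex 0.6 1.9 1.9
   vertex 0.8 5.0 0.4
  endloop
 endfacet
 facet normal -0.633 -0.340 -0.695
  outer loop
   vertex 1.6 2.9 0.5
   vertex 2.5 0.2 1.0
   vertex 0.6 1.9 1.9
  endloop
 endfacet
 facet normal 0.489 0.001 -0.873
  outer loop
   vertex 1.6 2.9 0.5
   vertex 5.0 0.4 2.4
   vertex 2.5 0.2 1.0
  endloop
 endfacet
 facet normal 0.534 0.088 -0.841
  outer loop
   vertex 1.6 2.9 0.5
   vertex 4.2 4.3 2.3
   vertex 5.0 0.4 2.4
  endloop
 endfacet
 facet normal 0.506 0.152 -0.849
  outer loop
   vertex 1.6 2.9 0.5
   vertex 0.8 5.0 0.4
   vertex 4.2 4.3 2.3
  endloop
 endfacet
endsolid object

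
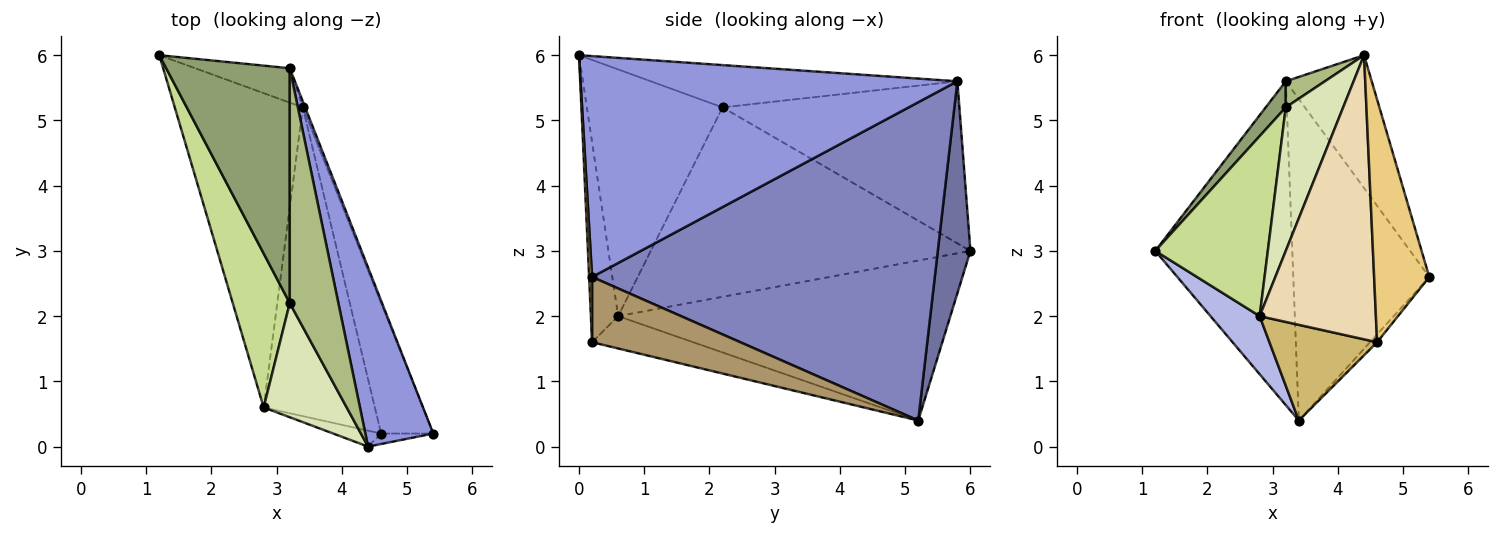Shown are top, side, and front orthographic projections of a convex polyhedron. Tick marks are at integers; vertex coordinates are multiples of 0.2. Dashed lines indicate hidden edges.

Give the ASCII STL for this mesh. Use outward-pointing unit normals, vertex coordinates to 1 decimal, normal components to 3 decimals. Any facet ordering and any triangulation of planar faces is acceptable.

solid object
 facet normal 0.230 0.968 -0.103
  outer loop
   vertex 3.2 5.8 5.6
   vertex 3.4 5.2 0.4
   vertex 1.2 6.0 3.0
  endloop
 endfacet
 facet normal 0.929 0.369 -0.007
  outer loop
   vertex 3.2 5.8 5.6
   vertex 5.4 0.2 2.6
   vertex 3.4 5.2 0.4
  endloop
 endfacet
 facet normal 0.934 0.213 0.287
  outer loop
   vertex 3.2 5.8 5.6
   vertex 4.4 0.0 6.0
   vertex 5.4 0.2 2.6
  endloop
 endfacet
 facet normal -0.775 -0.115 -0.621
  outer loop
   vertex 2.8 0.6 2.0
   vertex 1.2 6.0 3.0
   vertex 3.4 5.2 0.4
  endloop
 endfacet
 facet normal -0.793 -0.067 0.605
  outer loop
   vertex 3.2 2.2 5.2
   vertex 3.2 5.8 5.6
   vertex 1.2 6.0 3.0
  endloop
 endfacet
 facet normal -0.654 -0.084 0.752
  outer loop
   vertex 3.2 2.2 5.2
   vertex 4.4 0.0 6.0
   vertex 3.2 5.8 5.6
  endloop
 endfacet
 facet normal -0.907 -0.319 0.273
  outer loop
   vertex 3.2 2.2 5.2
   vertex 1.2 6.0 3.0
   vertex 2.8 0.6 2.0
  endloop
 endfacet
 facet normal -0.880 -0.372 0.296
  outer loop
   vertex 3.2 2.2 5.2
   vertex 2.8 0.6 2.0
   vertex 4.4 0.0 6.0
  endloop
 endfacet
 facet normal 0.780 0.037 -0.624
  outer loop
   vertex 4.6 0.2 1.6
   vertex 3.4 5.2 0.4
   vertex 5.4 0.2 2.6
  endloop
 endfacet
 facet normal -0.268 -0.285 -0.920
  outer loop
   vertex 4.6 0.2 1.6
   vertex 2.8 0.6 2.0
   vertex 3.4 5.2 0.4
  endloop
 endfacet
 facet normal 0.054 -0.998 -0.043
  outer loop
   vertex 4.6 0.2 1.6
   vertex 5.4 0.2 2.6
   vertex 4.4 0.0 6.0
  endloop
 endfacet
 facet normal -0.228 -0.972 -0.055
  outer loop
   vertex 4.6 0.2 1.6
   vertex 4.4 0.0 6.0
   vertex 2.8 0.6 2.0
  endloop
 endfacet
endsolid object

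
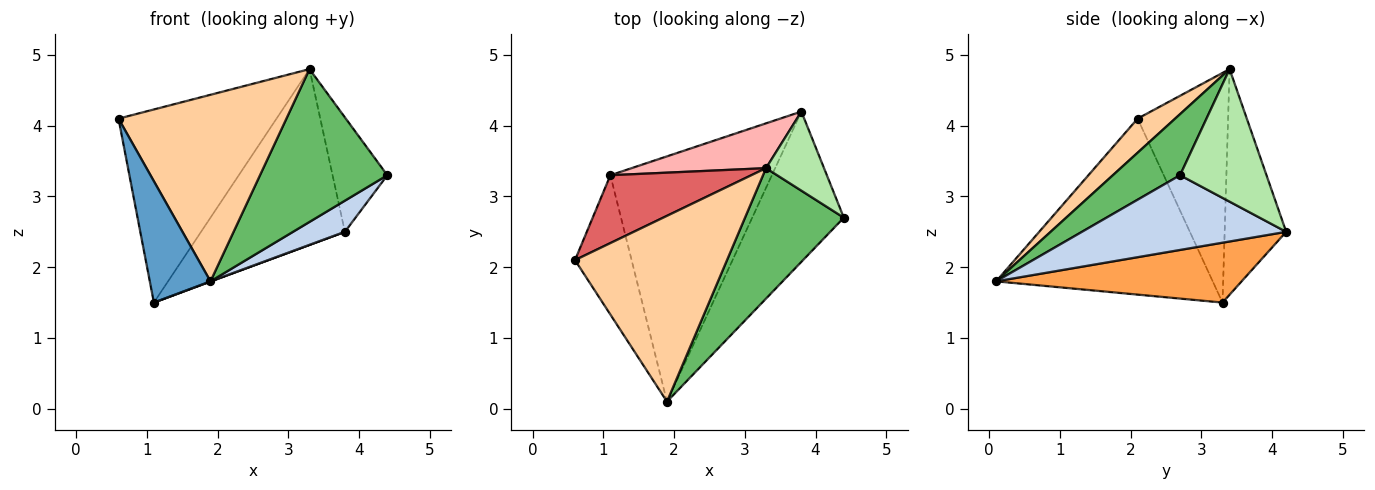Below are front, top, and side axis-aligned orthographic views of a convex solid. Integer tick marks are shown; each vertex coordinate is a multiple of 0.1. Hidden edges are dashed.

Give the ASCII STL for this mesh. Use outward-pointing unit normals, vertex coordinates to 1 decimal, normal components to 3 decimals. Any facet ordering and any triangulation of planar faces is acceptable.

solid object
 facet normal -0.920 -0.258 -0.296
  outer loop
   vertex 1.1 3.3 1.5
   vertex 1.9 0.1 1.8
   vertex 0.6 2.1 4.1
  endloop
 endfacet
 facet normal 0.624 -0.159 -0.765
  outer loop
   vertex 3.8 4.2 2.5
   vertex 4.4 2.7 3.3
   vertex 1.9 0.1 1.8
  endloop
 endfacet
 facet normal 0.348 -0.001 -0.938
  outer loop
   vertex 3.8 4.2 2.5
   vertex 1.9 0.1 1.8
   vertex 1.1 3.3 1.5
  endloop
 endfacet
 facet normal 0.156 -0.700 0.697
  outer loop
   vertex 3.3 3.4 4.8
   vertex 0.6 2.1 4.1
   vertex 1.9 0.1 1.8
  endloop
 endfacet
 facet normal 0.373 -0.706 0.603
  outer loop
   vertex 3.3 3.4 4.8
   vertex 1.9 0.1 1.8
   vertex 4.4 2.7 3.3
  endloop
 endfacet
 facet normal 0.792 0.502 0.347
  outer loop
   vertex 3.3 3.4 4.8
   vertex 4.4 2.7 3.3
   vertex 3.8 4.2 2.5
  endloop
 endfacet
 facet normal -0.475 0.830 0.292
  outer loop
   vertex 3.3 3.4 4.8
   vertex 1.1 3.3 1.5
   vertex 0.6 2.1 4.1
  endloop
 endfacet
 facet normal -0.383 0.895 0.228
  outer loop
   vertex 3.3 3.4 4.8
   vertex 3.8 4.2 2.5
   vertex 1.1 3.3 1.5
  endloop
 endfacet
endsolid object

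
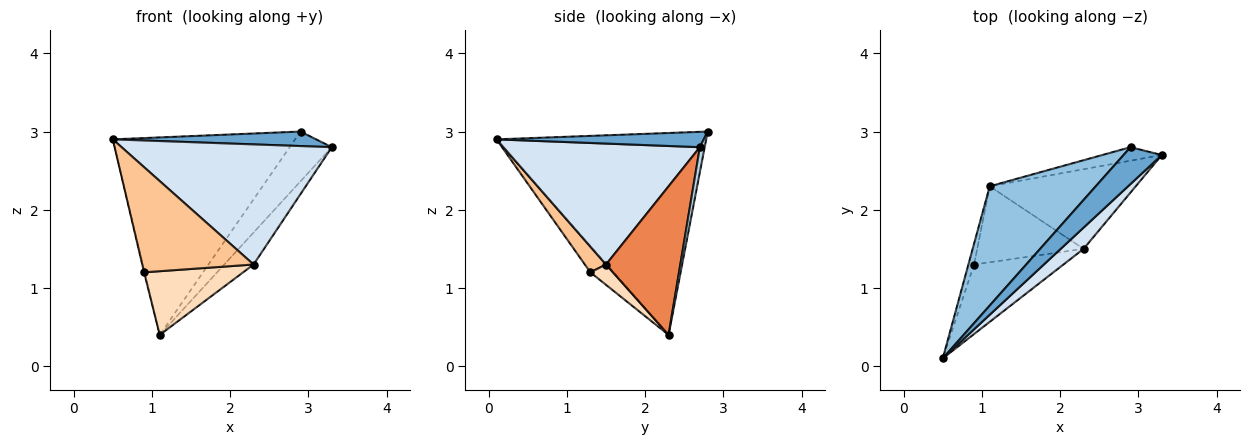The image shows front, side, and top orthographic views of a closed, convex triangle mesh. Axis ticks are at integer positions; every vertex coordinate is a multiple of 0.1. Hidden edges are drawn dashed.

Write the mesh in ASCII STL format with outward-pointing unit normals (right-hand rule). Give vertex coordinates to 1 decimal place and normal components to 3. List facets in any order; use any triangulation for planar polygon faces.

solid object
 facet normal 0.350 -0.343 0.872
  outer loop
   vertex 2.9 2.8 3.0
   vertex 0.5 0.1 2.9
   vertex 3.3 2.7 2.8
  endloop
 endfacet
 facet normal -0.702 0.610 0.368
  outer loop
   vertex 2.9 2.8 3.0
   vertex 1.1 2.3 0.4
   vertex 0.5 0.1 2.9
  endloop
 endfacet
 facet normal 0.110 0.959 -0.260
  outer loop
   vertex 2.9 2.8 3.0
   vertex 3.3 2.7 2.8
   vertex 1.1 2.3 0.4
  endloop
 endfacet
 facet normal 0.677 -0.724 0.128
  outer loop
   vertex 2.3 1.5 1.3
   vertex 3.3 2.7 2.8
   vertex 0.5 0.1 2.9
  endloop
 endfacet
 facet normal 0.687 0.271 -0.675
  outer loop
   vertex 2.3 1.5 1.3
   vertex 1.1 2.3 0.4
   vertex 3.3 2.7 2.8
  endloop
 endfacet
 facet normal -0.977 0.026 -0.211
  outer loop
   vertex 0.9 1.3 1.2
   vertex 0.5 0.1 2.9
   vertex 1.1 2.3 0.4
  endloop
 endfacet
 facet normal 0.157 -0.824 -0.545
  outer loop
   vertex 0.9 1.3 1.2
   vertex 2.3 1.5 1.3
   vertex 0.5 0.1 2.9
  endloop
 endfacet
 facet normal 0.145 -0.636 -0.758
  outer loop
   vertex 0.9 1.3 1.2
   vertex 1.1 2.3 0.4
   vertex 2.3 1.5 1.3
  endloop
 endfacet
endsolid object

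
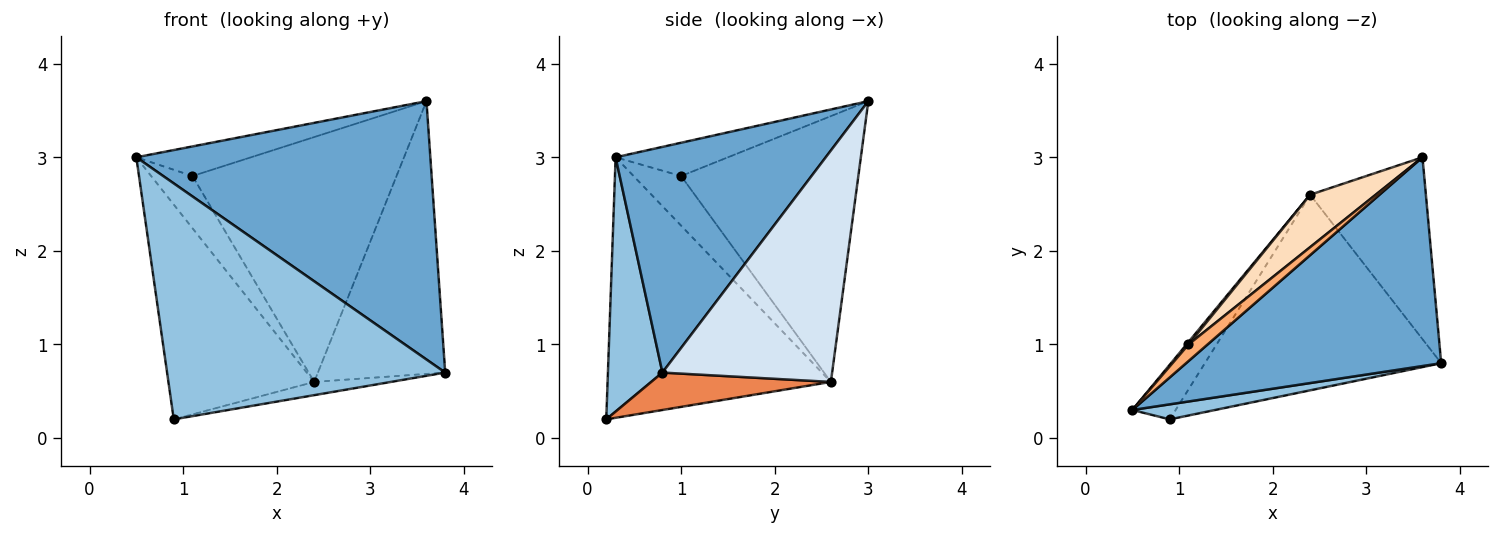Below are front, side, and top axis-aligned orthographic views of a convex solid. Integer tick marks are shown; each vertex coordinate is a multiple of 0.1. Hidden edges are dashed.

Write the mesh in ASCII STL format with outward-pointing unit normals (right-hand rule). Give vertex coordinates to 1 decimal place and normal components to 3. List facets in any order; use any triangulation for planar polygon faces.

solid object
 facet normal 0.486 -0.680 0.549
  outer loop
   vertex 3.6 3.0 3.6
   vertex 0.5 0.3 3.0
   vertex 3.8 0.8 0.7
  endloop
 endfacet
 facet normal 0.192 -0.979 0.062
  outer loop
   vertex 0.9 0.2 0.2
   vertex 3.8 0.8 0.7
   vertex 0.5 0.3 3.0
  endloop
 endfacet
 facet normal -0.829 0.541 -0.138
  outer loop
   vertex 2.4 2.6 0.6
   vertex 0.9 0.2 0.2
   vertex 0.5 0.3 3.0
  endloop
 endfacet
 facet normal 0.743 0.557 -0.371
  outer loop
   vertex 2.4 2.6 0.6
   vertex 3.6 3.0 3.6
   vertex 3.8 0.8 0.7
  endloop
 endfacet
 facet normal 0.156 0.067 -0.985
  outer loop
   vertex 2.4 2.6 0.6
   vertex 3.8 0.8 0.7
   vertex 0.9 0.2 0.2
  endloop
 endfacet
 facet normal -0.650 0.663 0.372
  outer loop
   vertex 1.1 1.0 2.8
   vertex 0.5 0.3 3.0
   vertex 3.6 3.0 3.6
  endloop
 endfacet
 facet normal -0.755 0.656 0.031
  outer loop
   vertex 1.1 1.0 2.8
   vertex 2.4 2.6 0.6
   vertex 0.5 0.3 3.0
  endloop
 endfacet
 facet normal -0.647 0.745 0.160
  outer loop
   vertex 1.1 1.0 2.8
   vertex 3.6 3.0 3.6
   vertex 2.4 2.6 0.6
  endloop
 endfacet
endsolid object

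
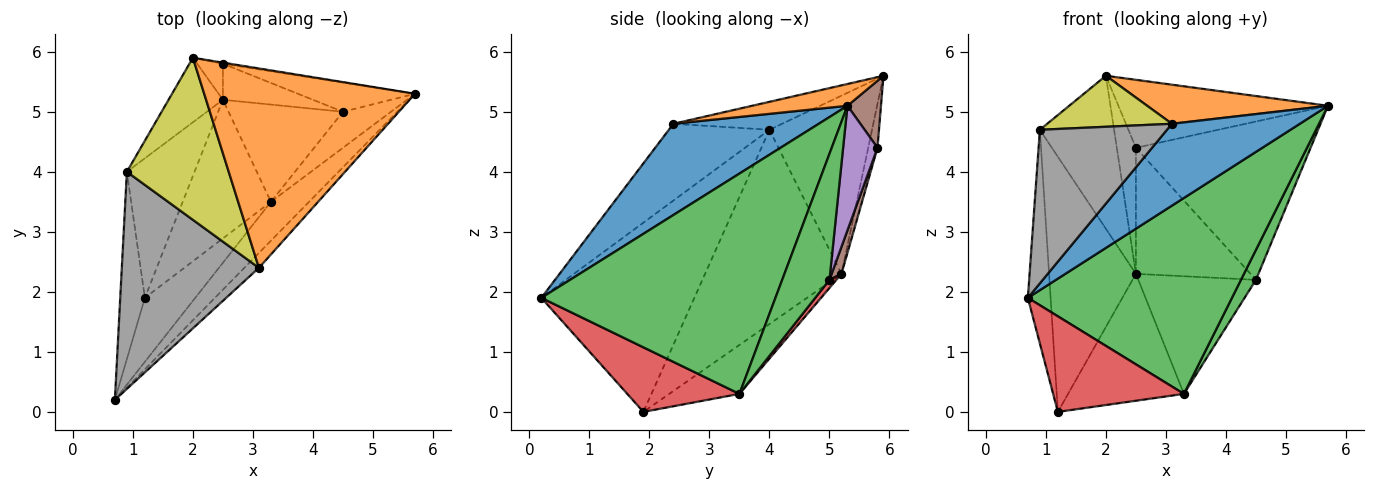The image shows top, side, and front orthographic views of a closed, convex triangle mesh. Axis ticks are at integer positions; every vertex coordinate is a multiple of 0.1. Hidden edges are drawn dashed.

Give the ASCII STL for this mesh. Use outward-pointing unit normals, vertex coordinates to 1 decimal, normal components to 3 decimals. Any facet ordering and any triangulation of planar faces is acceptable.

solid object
 facet normal 0.745 -0.656 -0.119
  outer loop
   vertex 3.1 2.4 4.8
   vertex 0.7 0.2 1.9
   vertex 5.7 5.3 5.1
  endloop
 endfacet
 facet normal 0.101 -0.191 0.976
  outer loop
   vertex 3.1 2.4 4.8
   vertex 5.7 5.3 5.1
   vertex 2.0 5.9 5.6
  endloop
 endfacet
 facet normal 0.747 -0.652 -0.129
  outer loop
   vertex 3.3 3.5 0.3
   vertex 5.7 5.3 5.1
   vertex 0.7 0.2 1.9
  endloop
 endfacet
 facet normal 0.580 -0.677 -0.453
  outer loop
   vertex 3.3 3.5 0.3
   vertex 0.7 0.2 1.9
   vertex 1.2 1.9 0.0
  endloop
 endfacet
 facet normal -0.379 0.625 -0.683
  outer loop
   vertex 3.3 3.5 0.3
   vertex 1.2 1.9 0.0
   vertex 2.5 5.2 2.3
  endloop
 endfacet
 facet normal 0.158 0.987 -0.016
  outer loop
   vertex 2.5 5.8 4.4
   vertex 2.0 5.9 5.6
   vertex 5.7 5.3 5.1
  endloop
 endfacet
 facet normal -0.423 0.871 -0.249
  outer loop
   vertex 2.5 5.8 4.4
   vertex 2.5 5.2 2.3
   vertex 2.0 5.9 5.6
  endloop
 endfacet
 facet normal -0.416 -0.525 0.743
  outer loop
   vertex 0.9 4.0 4.7
   vertex 0.7 0.2 1.9
   vertex 3.1 2.4 4.8
  endloop
 endfacet
 facet normal -0.253 -0.290 0.923
  outer loop
   vertex 0.9 4.0 4.7
   vertex 3.1 2.4 4.8
   vertex 2.0 5.9 5.6
  endloop
 endfacet
 facet normal -0.981 0.146 -0.128
  outer loop
   vertex 0.9 4.0 4.7
   vertex 1.2 1.9 0.0
   vertex 0.7 0.2 1.9
  endloop
 endfacet
 facet normal -0.787 0.569 -0.240
  outer loop
   vertex 0.9 4.0 4.7
   vertex 2.0 5.9 5.6
   vertex 2.5 5.2 2.3
  endloop
 endfacet
 facet normal -0.809 0.515 -0.282
  outer loop
   vertex 0.9 4.0 4.7
   vertex 2.5 5.2 2.3
   vertex 1.2 1.9 0.0
  endloop
 endfacet
 facet normal 0.896 -0.284 -0.341
  outer loop
   vertex 4.5 5.0 2.2
   vertex 5.7 5.3 5.1
   vertex 3.3 3.5 0.3
  endloop
 endfacet
 facet normal 0.045 0.770 -0.636
  outer loop
   vertex 4.5 5.0 2.2
   vertex 3.3 3.5 0.3
   vertex 2.5 5.2 2.3
  endloop
 endfacet
 facet normal 0.190 0.965 -0.178
  outer loop
   vertex 4.5 5.0 2.2
   vertex 2.5 5.8 4.4
   vertex 5.7 5.3 5.1
  endloop
 endfacet
 facet normal 0.082 0.958 -0.274
  outer loop
   vertex 4.5 5.0 2.2
   vertex 2.5 5.2 2.3
   vertex 2.5 5.8 4.4
  endloop
 endfacet
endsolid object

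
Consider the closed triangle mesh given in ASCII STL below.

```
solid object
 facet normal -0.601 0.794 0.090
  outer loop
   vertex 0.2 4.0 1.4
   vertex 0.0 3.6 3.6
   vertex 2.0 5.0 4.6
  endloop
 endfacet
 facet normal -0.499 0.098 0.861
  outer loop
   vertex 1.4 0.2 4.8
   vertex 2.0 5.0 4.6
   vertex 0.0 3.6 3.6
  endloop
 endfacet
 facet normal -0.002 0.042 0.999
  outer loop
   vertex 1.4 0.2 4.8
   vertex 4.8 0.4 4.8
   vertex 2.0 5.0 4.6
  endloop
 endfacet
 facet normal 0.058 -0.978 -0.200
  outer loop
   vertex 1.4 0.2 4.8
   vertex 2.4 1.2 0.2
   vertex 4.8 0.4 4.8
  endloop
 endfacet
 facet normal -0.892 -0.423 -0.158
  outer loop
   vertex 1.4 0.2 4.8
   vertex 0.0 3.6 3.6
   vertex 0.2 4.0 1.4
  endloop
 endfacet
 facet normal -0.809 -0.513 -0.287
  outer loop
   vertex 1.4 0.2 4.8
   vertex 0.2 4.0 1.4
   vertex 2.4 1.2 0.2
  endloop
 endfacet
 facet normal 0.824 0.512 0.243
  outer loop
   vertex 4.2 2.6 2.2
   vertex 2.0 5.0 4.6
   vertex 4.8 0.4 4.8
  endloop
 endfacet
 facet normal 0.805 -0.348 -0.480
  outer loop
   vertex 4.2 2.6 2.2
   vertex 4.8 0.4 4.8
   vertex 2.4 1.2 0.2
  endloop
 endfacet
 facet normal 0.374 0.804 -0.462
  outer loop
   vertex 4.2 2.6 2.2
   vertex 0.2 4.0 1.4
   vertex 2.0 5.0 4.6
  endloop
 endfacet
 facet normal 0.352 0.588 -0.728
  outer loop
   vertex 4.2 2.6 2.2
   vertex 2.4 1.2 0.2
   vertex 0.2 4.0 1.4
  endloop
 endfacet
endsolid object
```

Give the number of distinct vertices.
7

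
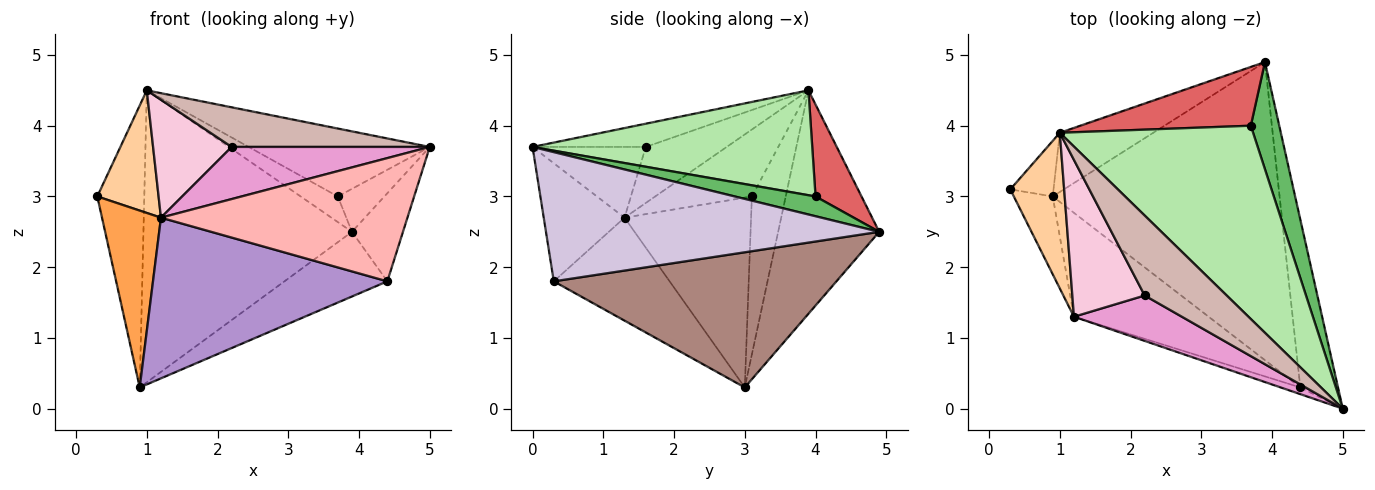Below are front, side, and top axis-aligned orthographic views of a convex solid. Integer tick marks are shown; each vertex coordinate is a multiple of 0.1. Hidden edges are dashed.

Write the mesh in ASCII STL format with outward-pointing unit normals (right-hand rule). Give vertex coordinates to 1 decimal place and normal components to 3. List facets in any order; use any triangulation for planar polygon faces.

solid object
 facet normal -0.577 0.801 -0.158
  outer loop
   vertex 1.0 3.9 4.5
   vertex 0.9 3.0 0.3
   vertex 0.3 3.1 3.0
  endloop
 endfacet
 facet normal -0.429 0.885 -0.179
  outer loop
   vertex 1.0 3.9 4.5
   vertex 3.9 4.9 2.5
   vertex 0.9 3.0 0.3
  endloop
 endfacet
 facet normal -0.891 -0.415 -0.183
  outer loop
   vertex 1.2 1.3 2.7
   vertex 0.3 3.1 3.0
   vertex 0.9 3.0 0.3
  endloop
 endfacet
 facet normal -0.698 -0.443 0.562
  outer loop
   vertex 1.2 1.3 2.7
   vertex 1.0 3.9 4.5
   vertex 0.3 3.1 3.0
  endloop
 endfacet
 facet normal 0.542 0.313 0.780
  outer loop
   vertex 3.7 4.0 3.0
   vertex 5.0 0.0 3.7
   vertex 3.9 4.9 2.5
  endloop
 endfacet
 facet normal 0.456 0.295 0.840
  outer loop
   vertex 3.7 4.0 3.0
   vertex 1.0 3.9 4.5
   vertex 5.0 0.0 3.7
  endloop
 endfacet
 facet normal 0.443 0.358 0.822
  outer loop
   vertex 3.7 4.0 3.0
   vertex 3.9 4.9 2.5
   vertex 1.0 3.9 4.5
  endloop
 endfacet
 facet normal -0.311 -0.949 -0.052
  outer loop
   vertex 4.4 0.3 1.8
   vertex 5.0 0.0 3.7
   vertex 1.2 1.3 2.7
  endloop
 endfacet
 facet normal -0.383 -0.776 -0.501
  outer loop
   vertex 4.4 0.3 1.8
   vertex 1.2 1.3 2.7
   vertex 0.9 3.0 0.3
  endloop
 endfacet
 facet normal 0.950 0.145 -0.277
  outer loop
   vertex 4.4 0.3 1.8
   vertex 3.9 4.9 2.5
   vertex 5.0 0.0 3.7
  endloop
 endfacet
 facet normal 0.503 0.183 -0.844
  outer loop
   vertex 4.4 0.3 1.8
   vertex 0.9 3.0 0.3
   vertex 3.9 4.9 2.5
  endloop
 endfacet
 facet normal -0.246 -0.430 0.868
  outer loop
   vertex 2.2 1.6 3.7
   vertex 5.0 0.0 3.7
   vertex 1.0 3.9 4.5
  endloop
 endfacet
 facet normal -0.396 -0.692 0.603
  outer loop
   vertex 2.2 1.6 3.7
   vertex 1.2 1.3 2.7
   vertex 5.0 0.0 3.7
  endloop
 endfacet
 facet normal -0.526 -0.511 0.680
  outer loop
   vertex 2.2 1.6 3.7
   vertex 1.0 3.9 4.5
   vertex 1.2 1.3 2.7
  endloop
 endfacet
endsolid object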